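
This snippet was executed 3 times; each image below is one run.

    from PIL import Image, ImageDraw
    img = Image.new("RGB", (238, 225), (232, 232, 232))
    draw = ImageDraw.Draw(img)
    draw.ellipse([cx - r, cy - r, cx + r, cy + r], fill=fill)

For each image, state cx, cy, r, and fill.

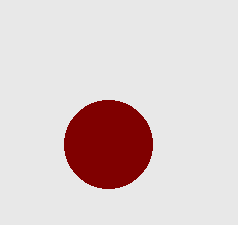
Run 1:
cx = 108, cy = 144, r = 44, fill = 'maroon'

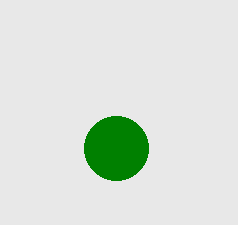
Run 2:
cx = 116; cy = 148; r = 32; fill = 'green'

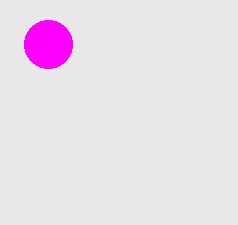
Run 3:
cx = 48
cy = 44
r = 24
fill = 'magenta'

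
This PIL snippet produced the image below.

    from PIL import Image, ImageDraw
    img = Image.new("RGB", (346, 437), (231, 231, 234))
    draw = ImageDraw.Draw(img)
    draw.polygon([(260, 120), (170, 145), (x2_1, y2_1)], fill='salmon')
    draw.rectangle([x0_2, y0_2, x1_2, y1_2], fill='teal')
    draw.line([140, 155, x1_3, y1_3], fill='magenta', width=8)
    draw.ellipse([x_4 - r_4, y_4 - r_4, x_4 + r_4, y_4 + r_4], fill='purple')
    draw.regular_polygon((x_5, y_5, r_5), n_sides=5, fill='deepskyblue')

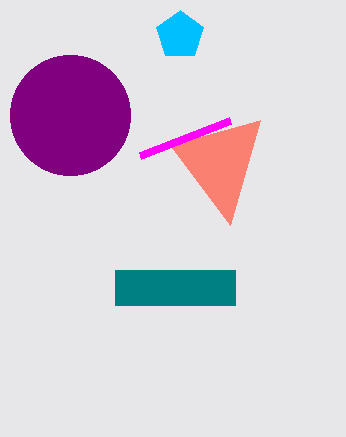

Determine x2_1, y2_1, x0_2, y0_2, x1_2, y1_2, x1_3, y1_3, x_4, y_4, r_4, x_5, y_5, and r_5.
x2_1 = 230
y2_1 = 225
x0_2 = 115
y0_2 = 270
x1_2 = 235
y1_2 = 305
x1_3 = 230
y1_3 = 120
x_4 = 70
y_4 = 115
r_4 = 60
x_5 = 180
y_5 = 35
r_5 = 25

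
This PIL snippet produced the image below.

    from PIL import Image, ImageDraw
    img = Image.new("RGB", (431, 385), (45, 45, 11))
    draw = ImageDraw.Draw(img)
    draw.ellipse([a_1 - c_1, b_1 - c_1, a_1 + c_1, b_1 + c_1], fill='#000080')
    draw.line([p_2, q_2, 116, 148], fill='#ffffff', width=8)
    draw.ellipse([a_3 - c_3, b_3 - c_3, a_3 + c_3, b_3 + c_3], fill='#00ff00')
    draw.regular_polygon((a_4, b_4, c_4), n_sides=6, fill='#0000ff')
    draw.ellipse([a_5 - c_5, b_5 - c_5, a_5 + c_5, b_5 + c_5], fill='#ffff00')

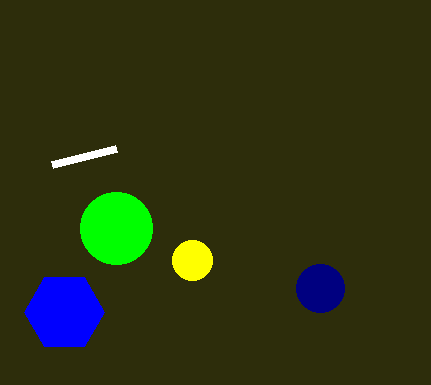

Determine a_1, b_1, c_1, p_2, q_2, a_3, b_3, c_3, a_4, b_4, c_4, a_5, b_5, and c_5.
a_1 = 320, b_1 = 288, c_1 = 24, p_2 = 52, q_2 = 164, a_3 = 116, b_3 = 228, c_3 = 36, a_4 = 64, b_4 = 312, c_4 = 40, a_5 = 192, b_5 = 260, c_5 = 20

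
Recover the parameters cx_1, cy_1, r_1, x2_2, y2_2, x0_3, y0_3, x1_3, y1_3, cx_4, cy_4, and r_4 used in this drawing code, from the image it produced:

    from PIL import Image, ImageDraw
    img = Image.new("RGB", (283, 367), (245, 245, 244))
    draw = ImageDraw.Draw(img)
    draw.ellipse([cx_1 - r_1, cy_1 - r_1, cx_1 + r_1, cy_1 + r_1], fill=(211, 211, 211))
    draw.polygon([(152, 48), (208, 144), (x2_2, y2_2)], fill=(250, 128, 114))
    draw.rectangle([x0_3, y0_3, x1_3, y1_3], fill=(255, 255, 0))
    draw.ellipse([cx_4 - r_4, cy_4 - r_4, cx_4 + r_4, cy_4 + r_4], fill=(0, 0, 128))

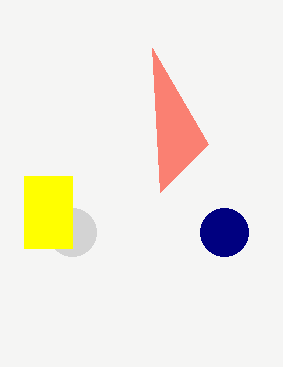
cx_1 = 72, cy_1 = 232, r_1 = 24, x2_2 = 160, y2_2 = 192, x0_3 = 24, y0_3 = 176, x1_3 = 72, y1_3 = 248, cx_4 = 224, cy_4 = 232, r_4 = 24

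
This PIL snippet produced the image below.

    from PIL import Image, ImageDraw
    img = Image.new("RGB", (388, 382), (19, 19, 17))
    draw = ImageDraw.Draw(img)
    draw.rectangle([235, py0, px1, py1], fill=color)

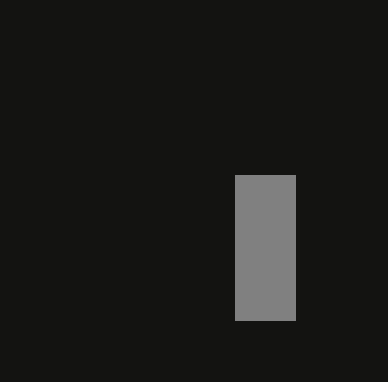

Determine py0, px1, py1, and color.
py0 = 175
px1 = 295
py1 = 320
color = 'gray'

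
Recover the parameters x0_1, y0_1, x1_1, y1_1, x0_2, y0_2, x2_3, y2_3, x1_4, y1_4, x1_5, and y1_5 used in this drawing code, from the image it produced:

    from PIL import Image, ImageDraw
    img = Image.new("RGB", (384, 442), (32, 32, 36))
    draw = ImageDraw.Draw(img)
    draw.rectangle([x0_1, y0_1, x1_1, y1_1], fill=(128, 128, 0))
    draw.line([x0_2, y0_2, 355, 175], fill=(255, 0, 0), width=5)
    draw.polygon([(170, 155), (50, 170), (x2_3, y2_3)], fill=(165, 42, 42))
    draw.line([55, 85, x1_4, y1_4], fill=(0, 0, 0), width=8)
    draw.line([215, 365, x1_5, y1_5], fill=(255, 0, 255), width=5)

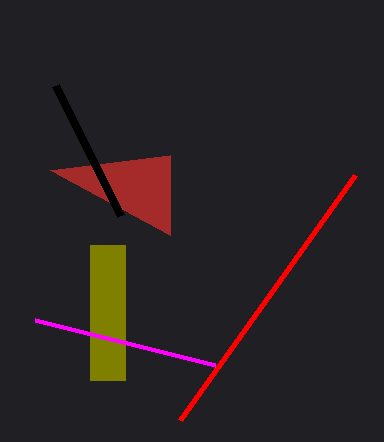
x0_1 = 90
y0_1 = 245
x1_1 = 125
y1_1 = 380
x0_2 = 180
y0_2 = 420
x2_3 = 170
y2_3 = 235
x1_4 = 120
y1_4 = 215
x1_5 = 35
y1_5 = 320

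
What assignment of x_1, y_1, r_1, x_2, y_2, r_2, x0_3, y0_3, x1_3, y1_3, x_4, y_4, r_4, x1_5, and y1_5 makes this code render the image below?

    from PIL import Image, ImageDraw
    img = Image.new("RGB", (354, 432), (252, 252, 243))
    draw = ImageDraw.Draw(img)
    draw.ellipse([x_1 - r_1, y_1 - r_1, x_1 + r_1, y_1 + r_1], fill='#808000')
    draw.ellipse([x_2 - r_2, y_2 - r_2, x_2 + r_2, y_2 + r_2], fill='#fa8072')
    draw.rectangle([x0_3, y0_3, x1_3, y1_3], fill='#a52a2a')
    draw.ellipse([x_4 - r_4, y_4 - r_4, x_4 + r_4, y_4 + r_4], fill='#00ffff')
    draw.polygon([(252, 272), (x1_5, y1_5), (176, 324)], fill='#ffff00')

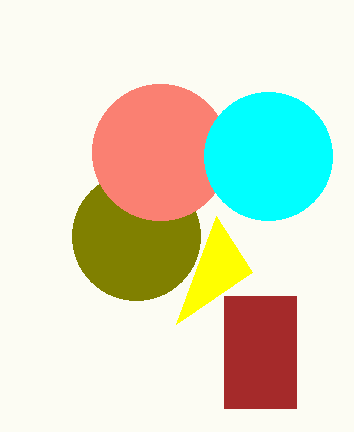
x_1 = 136
y_1 = 236
r_1 = 64
x_2 = 160
y_2 = 152
r_2 = 68
x0_3 = 224
y0_3 = 296
x1_3 = 296
y1_3 = 408
x_4 = 268
y_4 = 156
r_4 = 64
x1_5 = 216
y1_5 = 216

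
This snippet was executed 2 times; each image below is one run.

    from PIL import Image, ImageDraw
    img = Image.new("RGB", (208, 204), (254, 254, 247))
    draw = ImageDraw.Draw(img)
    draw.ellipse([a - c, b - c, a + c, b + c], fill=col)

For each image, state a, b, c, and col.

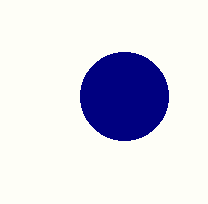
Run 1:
a = 124; b = 96; c = 44; col = 'navy'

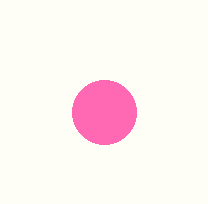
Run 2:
a = 104; b = 112; c = 32; col = 'hotpink'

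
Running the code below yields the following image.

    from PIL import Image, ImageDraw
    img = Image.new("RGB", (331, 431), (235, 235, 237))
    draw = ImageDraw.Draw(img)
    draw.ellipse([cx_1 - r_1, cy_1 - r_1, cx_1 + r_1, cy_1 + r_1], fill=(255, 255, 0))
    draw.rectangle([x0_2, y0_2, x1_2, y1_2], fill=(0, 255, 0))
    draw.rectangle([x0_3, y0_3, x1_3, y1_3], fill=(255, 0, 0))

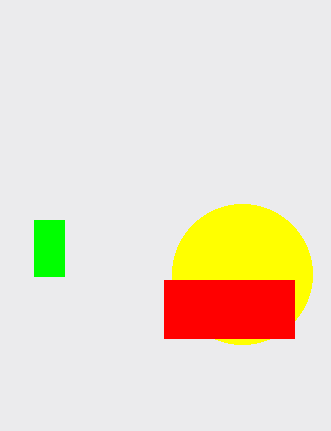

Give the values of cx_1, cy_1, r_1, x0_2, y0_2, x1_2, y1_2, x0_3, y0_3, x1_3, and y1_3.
cx_1 = 242; cy_1 = 274; r_1 = 70; x0_2 = 34; y0_2 = 220; x1_2 = 64; y1_2 = 276; x0_3 = 164; y0_3 = 280; x1_3 = 294; y1_3 = 338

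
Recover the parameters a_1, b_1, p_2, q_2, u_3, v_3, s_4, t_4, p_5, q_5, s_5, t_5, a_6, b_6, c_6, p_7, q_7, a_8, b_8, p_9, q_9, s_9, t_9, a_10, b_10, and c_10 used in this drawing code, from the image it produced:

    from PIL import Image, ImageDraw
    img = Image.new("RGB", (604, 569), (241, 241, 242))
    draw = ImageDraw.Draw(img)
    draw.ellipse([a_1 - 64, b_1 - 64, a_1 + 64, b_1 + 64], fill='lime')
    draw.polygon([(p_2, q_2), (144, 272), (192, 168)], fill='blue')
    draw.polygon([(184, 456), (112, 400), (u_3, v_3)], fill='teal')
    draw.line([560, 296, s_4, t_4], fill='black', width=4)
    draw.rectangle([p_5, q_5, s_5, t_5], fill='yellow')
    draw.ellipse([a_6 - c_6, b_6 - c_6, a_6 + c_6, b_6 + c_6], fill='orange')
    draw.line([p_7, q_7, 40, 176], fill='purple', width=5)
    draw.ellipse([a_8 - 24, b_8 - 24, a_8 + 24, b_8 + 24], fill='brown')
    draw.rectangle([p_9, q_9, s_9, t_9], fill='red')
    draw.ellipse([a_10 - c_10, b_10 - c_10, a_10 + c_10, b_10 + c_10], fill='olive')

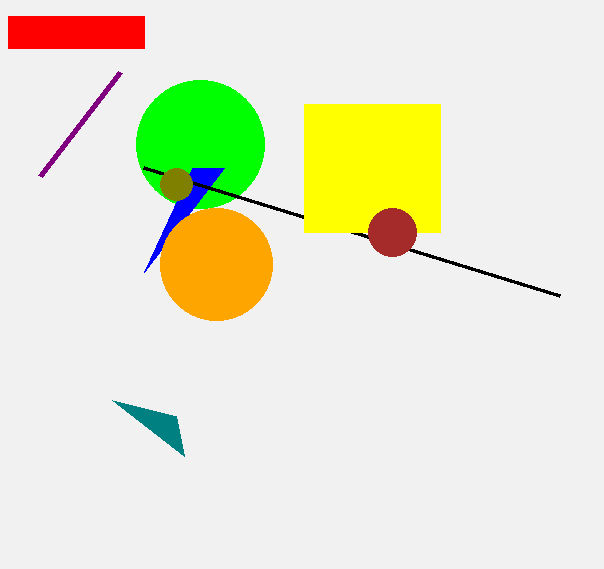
a_1 = 200; b_1 = 144; p_2 = 224; q_2 = 168; u_3 = 176; v_3 = 416; s_4 = 144; t_4 = 168; p_5 = 304; q_5 = 104; s_5 = 440; t_5 = 232; a_6 = 216; b_6 = 264; c_6 = 56; p_7 = 120; q_7 = 72; a_8 = 392; b_8 = 232; p_9 = 8; q_9 = 16; s_9 = 144; t_9 = 48; a_10 = 176; b_10 = 184; c_10 = 16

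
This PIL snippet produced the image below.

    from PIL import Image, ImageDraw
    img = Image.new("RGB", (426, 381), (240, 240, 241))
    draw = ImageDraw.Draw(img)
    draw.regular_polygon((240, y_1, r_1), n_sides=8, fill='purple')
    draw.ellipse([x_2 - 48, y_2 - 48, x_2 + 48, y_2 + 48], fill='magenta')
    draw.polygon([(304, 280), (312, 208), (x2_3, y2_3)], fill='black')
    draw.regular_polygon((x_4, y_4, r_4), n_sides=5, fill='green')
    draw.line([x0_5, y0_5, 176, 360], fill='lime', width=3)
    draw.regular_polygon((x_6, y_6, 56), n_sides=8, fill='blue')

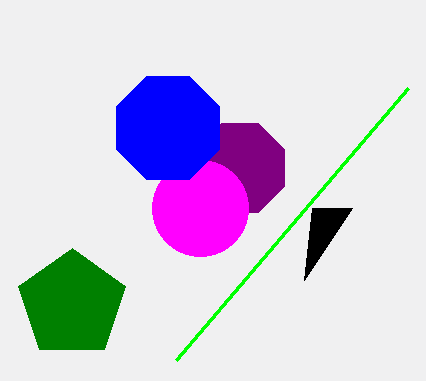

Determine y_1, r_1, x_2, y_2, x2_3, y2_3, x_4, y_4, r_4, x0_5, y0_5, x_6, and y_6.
y_1 = 168
r_1 = 48
x_2 = 200
y_2 = 208
x2_3 = 352
y2_3 = 208
x_4 = 72
y_4 = 304
r_4 = 56
x0_5 = 408
y0_5 = 88
x_6 = 168
y_6 = 128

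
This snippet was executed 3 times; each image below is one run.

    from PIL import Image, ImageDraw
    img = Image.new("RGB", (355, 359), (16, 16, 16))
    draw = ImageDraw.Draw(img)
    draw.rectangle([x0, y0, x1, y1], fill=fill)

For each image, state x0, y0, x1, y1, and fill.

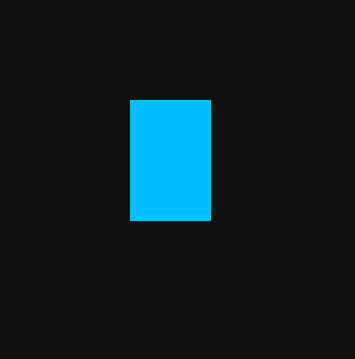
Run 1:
x0 = 130, y0 = 100, x1 = 210, y1 = 220, fill = 'deepskyblue'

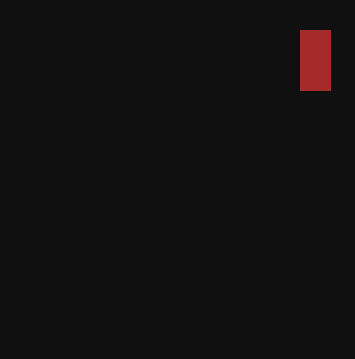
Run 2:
x0 = 300; y0 = 30; x1 = 330; y1 = 90; fill = 'brown'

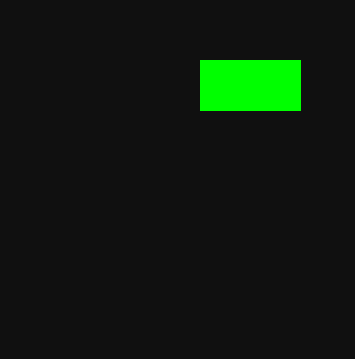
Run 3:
x0 = 200, y0 = 60, x1 = 300, y1 = 110, fill = 'lime'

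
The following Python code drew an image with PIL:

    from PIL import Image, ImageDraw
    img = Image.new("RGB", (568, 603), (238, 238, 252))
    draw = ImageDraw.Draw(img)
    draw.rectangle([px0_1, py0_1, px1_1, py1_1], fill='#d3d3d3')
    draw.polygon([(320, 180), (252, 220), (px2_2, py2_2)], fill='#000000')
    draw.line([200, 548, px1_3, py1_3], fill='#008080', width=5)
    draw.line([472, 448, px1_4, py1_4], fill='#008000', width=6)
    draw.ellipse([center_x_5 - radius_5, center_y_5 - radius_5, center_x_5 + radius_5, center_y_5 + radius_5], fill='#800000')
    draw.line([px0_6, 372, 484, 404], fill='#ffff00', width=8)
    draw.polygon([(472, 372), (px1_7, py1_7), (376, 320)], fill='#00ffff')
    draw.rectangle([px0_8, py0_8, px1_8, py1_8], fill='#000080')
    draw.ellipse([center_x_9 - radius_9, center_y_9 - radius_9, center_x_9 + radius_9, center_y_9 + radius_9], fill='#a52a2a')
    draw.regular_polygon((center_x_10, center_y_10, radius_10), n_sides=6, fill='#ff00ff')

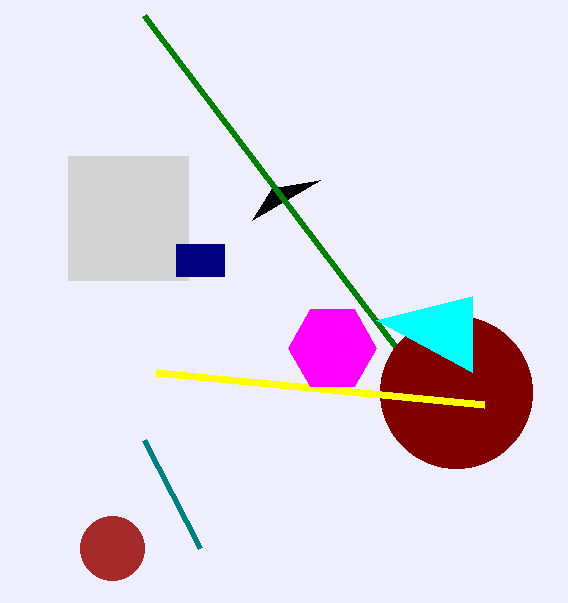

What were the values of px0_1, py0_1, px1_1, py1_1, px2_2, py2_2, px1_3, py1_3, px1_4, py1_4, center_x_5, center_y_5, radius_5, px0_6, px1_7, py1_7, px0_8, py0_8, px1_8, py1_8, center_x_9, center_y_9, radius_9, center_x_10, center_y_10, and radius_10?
px0_1 = 68; py0_1 = 156; px1_1 = 188; py1_1 = 280; px2_2 = 272; py2_2 = 188; px1_3 = 144; py1_3 = 440; px1_4 = 144; py1_4 = 16; center_x_5 = 456; center_y_5 = 392; radius_5 = 76; px0_6 = 156; px1_7 = 472; py1_7 = 296; px0_8 = 176; py0_8 = 244; px1_8 = 224; py1_8 = 276; center_x_9 = 112; center_y_9 = 548; radius_9 = 32; center_x_10 = 332; center_y_10 = 348; radius_10 = 44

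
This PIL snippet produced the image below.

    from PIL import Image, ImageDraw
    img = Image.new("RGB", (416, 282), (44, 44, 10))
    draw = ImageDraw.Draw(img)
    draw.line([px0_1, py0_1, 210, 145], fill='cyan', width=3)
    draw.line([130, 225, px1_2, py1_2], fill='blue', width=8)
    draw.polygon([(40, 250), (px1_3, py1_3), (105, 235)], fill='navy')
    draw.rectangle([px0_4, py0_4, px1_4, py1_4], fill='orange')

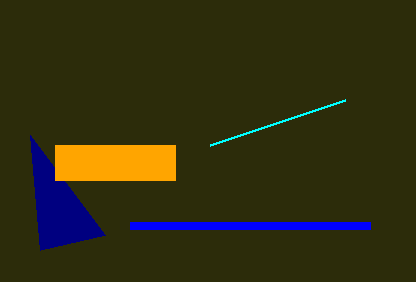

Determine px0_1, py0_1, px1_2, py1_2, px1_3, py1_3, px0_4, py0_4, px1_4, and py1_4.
px0_1 = 345; py0_1 = 100; px1_2 = 370; py1_2 = 225; px1_3 = 30; py1_3 = 135; px0_4 = 55; py0_4 = 145; px1_4 = 175; py1_4 = 180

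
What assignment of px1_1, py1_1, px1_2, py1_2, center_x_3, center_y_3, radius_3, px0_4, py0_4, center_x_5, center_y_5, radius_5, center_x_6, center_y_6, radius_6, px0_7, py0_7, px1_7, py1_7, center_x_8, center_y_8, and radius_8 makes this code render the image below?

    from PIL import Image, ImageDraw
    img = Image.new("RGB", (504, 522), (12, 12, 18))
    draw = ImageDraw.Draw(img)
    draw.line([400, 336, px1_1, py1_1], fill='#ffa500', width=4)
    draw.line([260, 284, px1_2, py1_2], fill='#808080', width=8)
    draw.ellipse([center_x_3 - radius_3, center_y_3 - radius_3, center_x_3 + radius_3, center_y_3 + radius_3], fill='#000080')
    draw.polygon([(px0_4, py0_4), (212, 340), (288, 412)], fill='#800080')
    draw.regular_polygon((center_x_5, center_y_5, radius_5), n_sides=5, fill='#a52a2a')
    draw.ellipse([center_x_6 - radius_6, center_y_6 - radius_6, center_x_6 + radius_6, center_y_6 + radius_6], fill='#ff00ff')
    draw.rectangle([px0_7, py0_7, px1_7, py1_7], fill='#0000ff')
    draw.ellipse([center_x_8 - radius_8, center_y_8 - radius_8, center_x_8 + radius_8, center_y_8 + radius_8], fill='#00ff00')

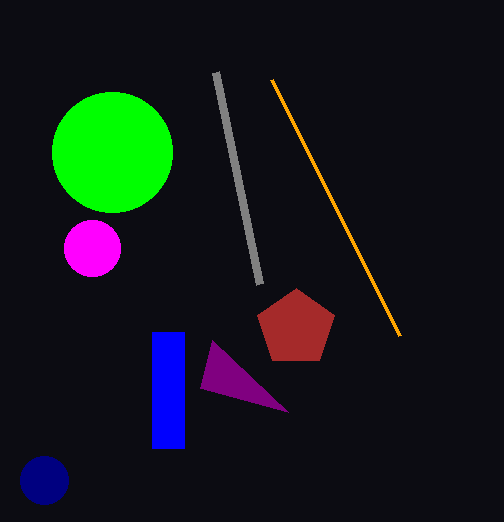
px1_1 = 272; py1_1 = 80; px1_2 = 216; py1_2 = 72; center_x_3 = 44; center_y_3 = 480; radius_3 = 24; px0_4 = 200; py0_4 = 388; center_x_5 = 296; center_y_5 = 328; radius_5 = 40; center_x_6 = 92; center_y_6 = 248; radius_6 = 28; px0_7 = 152; py0_7 = 332; px1_7 = 184; py1_7 = 448; center_x_8 = 112; center_y_8 = 152; radius_8 = 60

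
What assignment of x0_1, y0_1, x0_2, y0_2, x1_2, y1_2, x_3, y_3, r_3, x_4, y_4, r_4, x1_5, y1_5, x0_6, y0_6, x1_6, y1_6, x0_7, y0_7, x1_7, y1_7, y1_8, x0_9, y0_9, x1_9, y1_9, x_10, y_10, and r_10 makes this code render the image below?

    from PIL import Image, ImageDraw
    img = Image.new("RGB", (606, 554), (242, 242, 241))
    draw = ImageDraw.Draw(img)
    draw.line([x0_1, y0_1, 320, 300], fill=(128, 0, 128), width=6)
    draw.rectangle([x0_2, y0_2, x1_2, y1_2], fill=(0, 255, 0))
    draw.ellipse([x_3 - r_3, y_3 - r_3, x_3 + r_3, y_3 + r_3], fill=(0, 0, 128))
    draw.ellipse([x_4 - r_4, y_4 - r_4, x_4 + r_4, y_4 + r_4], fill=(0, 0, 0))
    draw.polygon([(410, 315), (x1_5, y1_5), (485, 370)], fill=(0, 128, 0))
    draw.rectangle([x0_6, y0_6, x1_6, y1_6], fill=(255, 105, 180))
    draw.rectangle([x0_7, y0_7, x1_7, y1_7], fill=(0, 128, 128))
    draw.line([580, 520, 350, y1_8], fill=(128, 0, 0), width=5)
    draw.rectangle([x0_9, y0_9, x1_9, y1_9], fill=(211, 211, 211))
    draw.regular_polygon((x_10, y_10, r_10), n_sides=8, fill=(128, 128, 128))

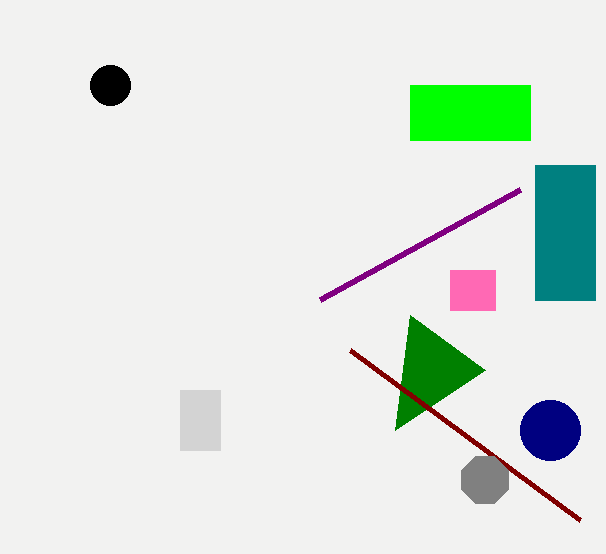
x0_1 = 520
y0_1 = 190
x0_2 = 410
y0_2 = 85
x1_2 = 530
y1_2 = 140
x_3 = 550
y_3 = 430
r_3 = 30
x_4 = 110
y_4 = 85
r_4 = 20
x1_5 = 395
y1_5 = 430
x0_6 = 450
y0_6 = 270
x1_6 = 495
y1_6 = 310
x0_7 = 535
y0_7 = 165
x1_7 = 595
y1_7 = 300
y1_8 = 350
x0_9 = 180
y0_9 = 390
x1_9 = 220
y1_9 = 450
x_10 = 485
y_10 = 480
r_10 = 25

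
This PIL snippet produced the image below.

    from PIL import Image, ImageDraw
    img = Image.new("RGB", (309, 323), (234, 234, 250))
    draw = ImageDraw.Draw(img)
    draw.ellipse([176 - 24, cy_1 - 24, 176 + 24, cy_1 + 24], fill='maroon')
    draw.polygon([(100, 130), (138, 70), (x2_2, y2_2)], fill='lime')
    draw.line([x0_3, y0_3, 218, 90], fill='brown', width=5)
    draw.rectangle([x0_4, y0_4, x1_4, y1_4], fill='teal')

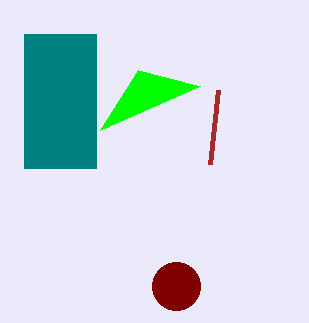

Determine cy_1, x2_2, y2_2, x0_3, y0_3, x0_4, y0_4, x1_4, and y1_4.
cy_1 = 286, x2_2 = 200, y2_2 = 86, x0_3 = 210, y0_3 = 164, x0_4 = 24, y0_4 = 34, x1_4 = 96, y1_4 = 168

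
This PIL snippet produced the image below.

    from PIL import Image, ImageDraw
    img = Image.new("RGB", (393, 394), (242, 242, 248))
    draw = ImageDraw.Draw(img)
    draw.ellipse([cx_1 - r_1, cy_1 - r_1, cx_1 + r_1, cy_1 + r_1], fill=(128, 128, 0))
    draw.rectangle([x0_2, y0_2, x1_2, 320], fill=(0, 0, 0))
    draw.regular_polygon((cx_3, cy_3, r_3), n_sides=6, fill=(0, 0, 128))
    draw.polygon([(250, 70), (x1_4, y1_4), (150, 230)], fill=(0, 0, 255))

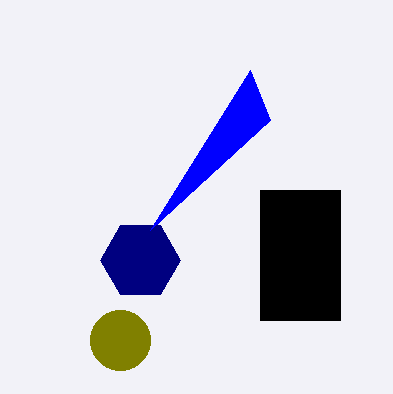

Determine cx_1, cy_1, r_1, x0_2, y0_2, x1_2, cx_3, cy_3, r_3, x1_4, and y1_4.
cx_1 = 120
cy_1 = 340
r_1 = 30
x0_2 = 260
y0_2 = 190
x1_2 = 340
cx_3 = 140
cy_3 = 260
r_3 = 40
x1_4 = 270
y1_4 = 120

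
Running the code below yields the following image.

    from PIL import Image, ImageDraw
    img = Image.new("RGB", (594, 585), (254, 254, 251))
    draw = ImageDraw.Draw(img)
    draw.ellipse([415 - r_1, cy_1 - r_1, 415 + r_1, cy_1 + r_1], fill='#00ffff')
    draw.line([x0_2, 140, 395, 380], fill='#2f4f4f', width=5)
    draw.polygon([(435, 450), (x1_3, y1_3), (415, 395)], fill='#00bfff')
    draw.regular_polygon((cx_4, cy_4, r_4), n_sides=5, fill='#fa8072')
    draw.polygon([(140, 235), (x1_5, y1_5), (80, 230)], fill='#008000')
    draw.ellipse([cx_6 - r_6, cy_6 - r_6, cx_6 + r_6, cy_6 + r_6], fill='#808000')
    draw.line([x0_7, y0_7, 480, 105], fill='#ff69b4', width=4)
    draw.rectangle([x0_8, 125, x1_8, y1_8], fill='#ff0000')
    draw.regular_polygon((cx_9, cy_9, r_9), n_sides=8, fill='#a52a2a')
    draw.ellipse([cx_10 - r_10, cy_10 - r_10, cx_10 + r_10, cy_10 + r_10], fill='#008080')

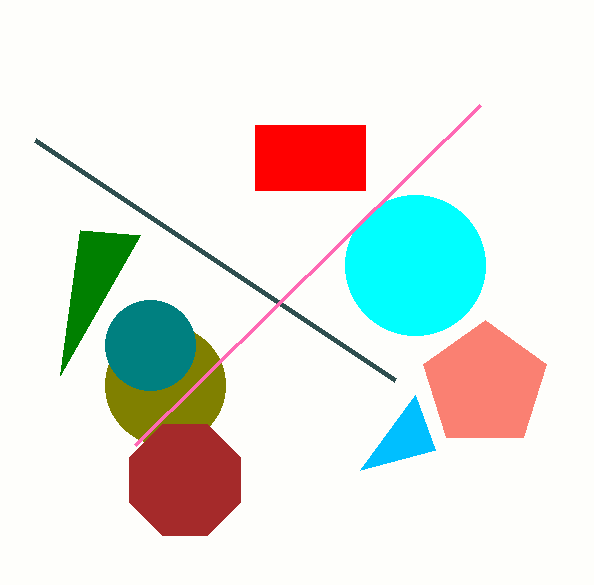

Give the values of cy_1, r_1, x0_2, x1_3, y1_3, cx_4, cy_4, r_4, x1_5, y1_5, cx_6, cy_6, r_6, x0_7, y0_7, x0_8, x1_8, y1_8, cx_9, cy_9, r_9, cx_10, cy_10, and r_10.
cy_1 = 265; r_1 = 70; x0_2 = 35; x1_3 = 360; y1_3 = 470; cx_4 = 485; cy_4 = 385; r_4 = 65; x1_5 = 60; y1_5 = 375; cx_6 = 165; cy_6 = 385; r_6 = 60; x0_7 = 135; y0_7 = 445; x0_8 = 255; x1_8 = 365; y1_8 = 190; cx_9 = 185; cy_9 = 480; r_9 = 60; cx_10 = 150; cy_10 = 345; r_10 = 45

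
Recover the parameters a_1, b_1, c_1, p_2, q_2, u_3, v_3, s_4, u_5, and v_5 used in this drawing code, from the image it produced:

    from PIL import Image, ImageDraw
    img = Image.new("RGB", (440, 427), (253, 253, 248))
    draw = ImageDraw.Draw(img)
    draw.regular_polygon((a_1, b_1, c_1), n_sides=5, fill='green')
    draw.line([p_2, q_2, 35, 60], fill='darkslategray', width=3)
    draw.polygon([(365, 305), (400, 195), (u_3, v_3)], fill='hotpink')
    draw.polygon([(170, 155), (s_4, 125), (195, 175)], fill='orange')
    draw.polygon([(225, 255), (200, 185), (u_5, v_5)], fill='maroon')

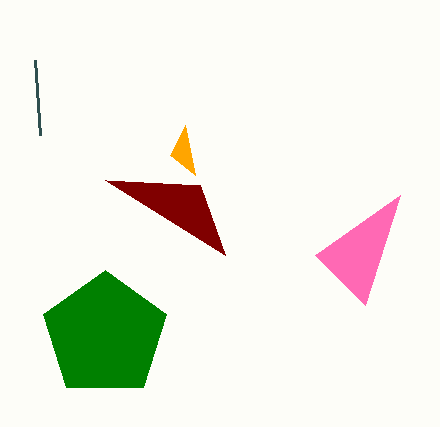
a_1 = 105; b_1 = 335; c_1 = 65; p_2 = 40; q_2 = 135; u_3 = 315; v_3 = 255; s_4 = 185; u_5 = 105; v_5 = 180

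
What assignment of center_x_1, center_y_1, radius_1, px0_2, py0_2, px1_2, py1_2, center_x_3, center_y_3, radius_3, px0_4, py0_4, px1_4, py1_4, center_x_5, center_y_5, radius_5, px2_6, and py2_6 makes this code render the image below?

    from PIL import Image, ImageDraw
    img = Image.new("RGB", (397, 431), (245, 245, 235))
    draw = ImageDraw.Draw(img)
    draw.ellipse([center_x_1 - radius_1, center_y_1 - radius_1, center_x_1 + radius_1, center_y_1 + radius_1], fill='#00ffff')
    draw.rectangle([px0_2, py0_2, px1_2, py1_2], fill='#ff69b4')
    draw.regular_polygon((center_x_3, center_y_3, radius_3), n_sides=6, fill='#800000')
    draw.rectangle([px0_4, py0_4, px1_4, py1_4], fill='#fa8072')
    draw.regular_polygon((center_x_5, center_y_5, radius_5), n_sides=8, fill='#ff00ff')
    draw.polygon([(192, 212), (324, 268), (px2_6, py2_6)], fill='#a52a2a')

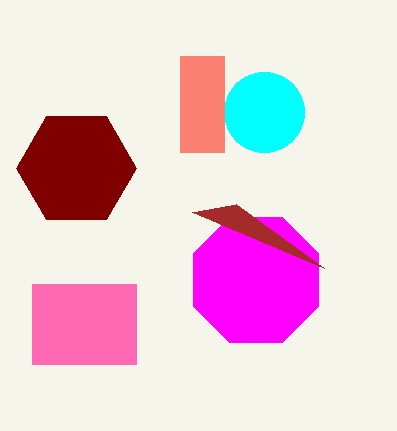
center_x_1 = 264; center_y_1 = 112; radius_1 = 40; px0_2 = 32; py0_2 = 284; px1_2 = 136; py1_2 = 364; center_x_3 = 76; center_y_3 = 168; radius_3 = 60; px0_4 = 180; py0_4 = 56; px1_4 = 224; py1_4 = 152; center_x_5 = 256; center_y_5 = 280; radius_5 = 68; px2_6 = 236; py2_6 = 204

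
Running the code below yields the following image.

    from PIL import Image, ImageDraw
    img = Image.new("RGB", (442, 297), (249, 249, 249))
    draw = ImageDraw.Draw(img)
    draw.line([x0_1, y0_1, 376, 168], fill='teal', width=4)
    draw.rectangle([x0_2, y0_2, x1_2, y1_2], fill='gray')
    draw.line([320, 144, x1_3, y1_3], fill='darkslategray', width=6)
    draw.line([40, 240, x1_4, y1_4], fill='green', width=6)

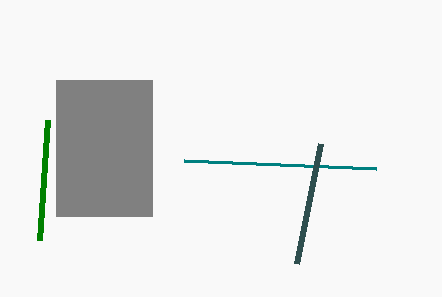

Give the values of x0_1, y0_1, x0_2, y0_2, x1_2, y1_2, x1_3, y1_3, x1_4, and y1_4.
x0_1 = 184; y0_1 = 160; x0_2 = 56; y0_2 = 80; x1_2 = 152; y1_2 = 216; x1_3 = 296; y1_3 = 264; x1_4 = 48; y1_4 = 120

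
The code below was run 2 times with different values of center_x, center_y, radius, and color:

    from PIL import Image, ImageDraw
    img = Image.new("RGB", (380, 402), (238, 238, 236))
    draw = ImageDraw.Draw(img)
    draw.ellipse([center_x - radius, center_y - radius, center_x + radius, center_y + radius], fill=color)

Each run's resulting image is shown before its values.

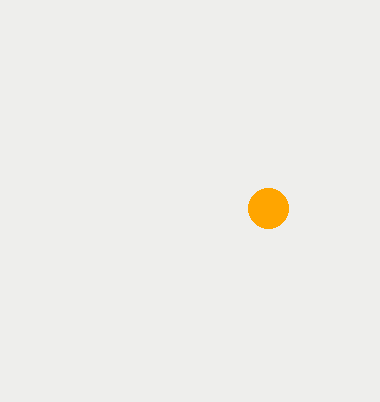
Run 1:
center_x = 268; center_y = 208; radius = 20; color = 'orange'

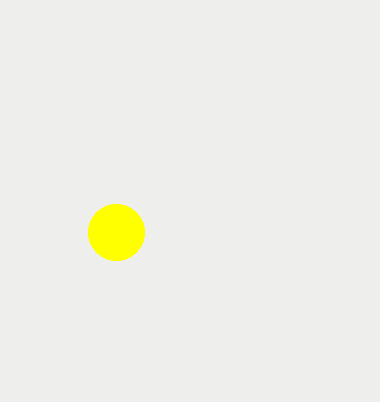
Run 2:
center_x = 116; center_y = 232; radius = 28; color = 'yellow'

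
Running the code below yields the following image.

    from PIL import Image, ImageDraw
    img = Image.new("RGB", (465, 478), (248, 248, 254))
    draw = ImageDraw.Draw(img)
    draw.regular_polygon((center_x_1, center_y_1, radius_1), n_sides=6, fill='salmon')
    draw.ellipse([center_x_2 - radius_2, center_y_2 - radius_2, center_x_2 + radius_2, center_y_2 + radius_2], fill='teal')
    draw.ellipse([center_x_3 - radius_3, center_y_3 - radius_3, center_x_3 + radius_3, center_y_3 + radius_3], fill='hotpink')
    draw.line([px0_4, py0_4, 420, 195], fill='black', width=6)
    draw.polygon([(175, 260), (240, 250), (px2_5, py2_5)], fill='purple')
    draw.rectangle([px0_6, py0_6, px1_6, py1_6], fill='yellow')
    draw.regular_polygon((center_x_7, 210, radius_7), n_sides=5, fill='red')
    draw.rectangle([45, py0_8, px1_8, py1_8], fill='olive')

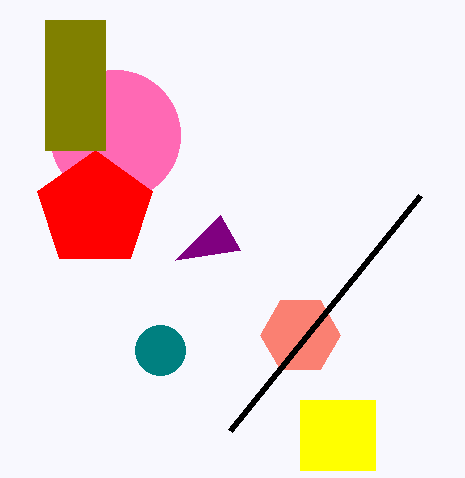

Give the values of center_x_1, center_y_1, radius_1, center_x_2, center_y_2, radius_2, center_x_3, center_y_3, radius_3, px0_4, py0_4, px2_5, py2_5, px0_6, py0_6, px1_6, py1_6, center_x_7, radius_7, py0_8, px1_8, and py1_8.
center_x_1 = 300; center_y_1 = 335; radius_1 = 40; center_x_2 = 160; center_y_2 = 350; radius_2 = 25; center_x_3 = 115; center_y_3 = 135; radius_3 = 65; px0_4 = 230; py0_4 = 430; px2_5 = 220; py2_5 = 215; px0_6 = 300; py0_6 = 400; px1_6 = 375; py1_6 = 470; center_x_7 = 95; radius_7 = 60; py0_8 = 20; px1_8 = 105; py1_8 = 150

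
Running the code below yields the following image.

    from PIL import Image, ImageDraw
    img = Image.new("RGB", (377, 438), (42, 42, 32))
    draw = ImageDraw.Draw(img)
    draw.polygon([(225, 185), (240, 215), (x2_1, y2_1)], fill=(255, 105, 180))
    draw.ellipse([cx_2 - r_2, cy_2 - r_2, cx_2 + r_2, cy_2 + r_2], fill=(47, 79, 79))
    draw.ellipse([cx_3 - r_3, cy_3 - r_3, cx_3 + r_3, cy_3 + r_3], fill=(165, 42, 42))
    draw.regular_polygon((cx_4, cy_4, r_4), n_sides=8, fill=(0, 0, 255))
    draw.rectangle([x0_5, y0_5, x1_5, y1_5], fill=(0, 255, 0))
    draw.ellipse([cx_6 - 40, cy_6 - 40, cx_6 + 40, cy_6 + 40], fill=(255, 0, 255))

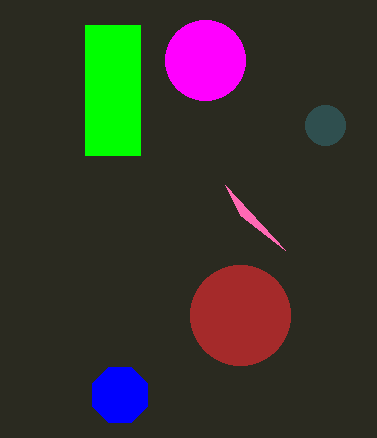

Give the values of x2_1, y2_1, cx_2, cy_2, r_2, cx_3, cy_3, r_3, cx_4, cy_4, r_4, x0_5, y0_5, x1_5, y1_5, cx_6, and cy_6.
x2_1 = 285
y2_1 = 250
cx_2 = 325
cy_2 = 125
r_2 = 20
cx_3 = 240
cy_3 = 315
r_3 = 50
cx_4 = 120
cy_4 = 395
r_4 = 30
x0_5 = 85
y0_5 = 25
x1_5 = 140
y1_5 = 155
cx_6 = 205
cy_6 = 60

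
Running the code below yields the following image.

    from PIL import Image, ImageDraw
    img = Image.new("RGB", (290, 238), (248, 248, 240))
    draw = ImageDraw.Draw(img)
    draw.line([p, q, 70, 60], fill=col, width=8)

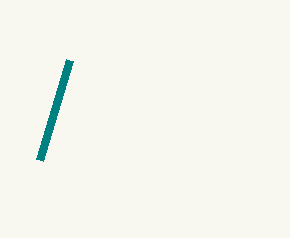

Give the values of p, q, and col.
p = 40
q = 160
col = 'teal'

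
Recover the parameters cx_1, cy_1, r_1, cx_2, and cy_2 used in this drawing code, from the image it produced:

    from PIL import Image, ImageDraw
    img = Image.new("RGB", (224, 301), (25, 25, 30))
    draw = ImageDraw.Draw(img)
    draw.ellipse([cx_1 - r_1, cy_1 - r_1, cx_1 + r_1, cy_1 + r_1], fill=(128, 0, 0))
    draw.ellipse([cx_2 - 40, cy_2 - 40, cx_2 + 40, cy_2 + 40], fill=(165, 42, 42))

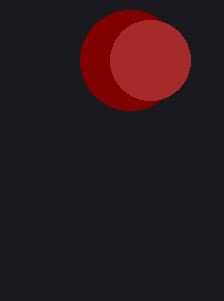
cx_1 = 130
cy_1 = 60
r_1 = 50
cx_2 = 150
cy_2 = 60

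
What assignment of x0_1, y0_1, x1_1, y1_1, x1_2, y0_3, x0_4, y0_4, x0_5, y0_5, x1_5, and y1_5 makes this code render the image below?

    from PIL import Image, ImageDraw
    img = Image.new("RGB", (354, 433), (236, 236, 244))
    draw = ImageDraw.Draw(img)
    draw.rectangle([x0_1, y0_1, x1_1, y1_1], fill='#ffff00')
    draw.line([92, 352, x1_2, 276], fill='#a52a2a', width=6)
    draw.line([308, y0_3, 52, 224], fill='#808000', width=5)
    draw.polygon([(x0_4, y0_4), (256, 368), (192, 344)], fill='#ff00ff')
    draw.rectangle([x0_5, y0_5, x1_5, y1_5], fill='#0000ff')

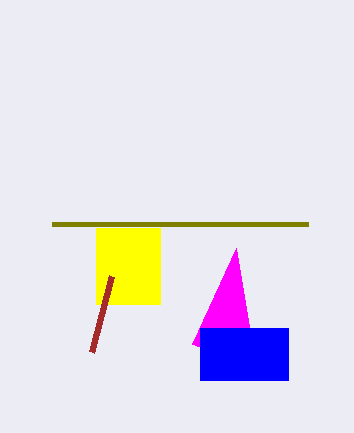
x0_1 = 96, y0_1 = 228, x1_1 = 160, y1_1 = 304, x1_2 = 112, y0_3 = 224, x0_4 = 236, y0_4 = 248, x0_5 = 200, y0_5 = 328, x1_5 = 288, y1_5 = 380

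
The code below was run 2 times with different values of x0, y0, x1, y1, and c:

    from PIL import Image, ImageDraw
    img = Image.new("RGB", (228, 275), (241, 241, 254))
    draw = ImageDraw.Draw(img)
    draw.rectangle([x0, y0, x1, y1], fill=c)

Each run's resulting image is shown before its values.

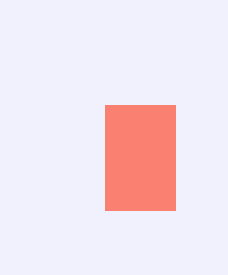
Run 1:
x0 = 105; y0 = 105; x1 = 175; y1 = 210; c = 'salmon'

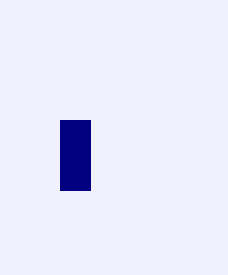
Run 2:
x0 = 60, y0 = 120, x1 = 90, y1 = 190, c = 'navy'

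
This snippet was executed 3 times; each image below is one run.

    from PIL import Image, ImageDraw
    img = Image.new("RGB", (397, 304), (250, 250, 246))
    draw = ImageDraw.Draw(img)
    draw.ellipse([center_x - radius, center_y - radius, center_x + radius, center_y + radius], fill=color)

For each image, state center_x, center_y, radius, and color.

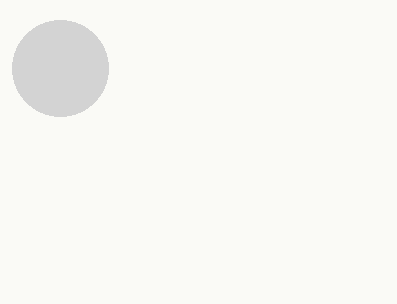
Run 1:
center_x = 60
center_y = 68
radius = 48
color = 'lightgray'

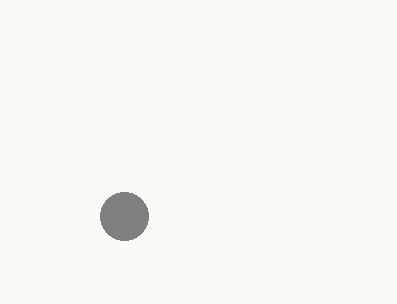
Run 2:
center_x = 124, center_y = 216, radius = 24, color = 'gray'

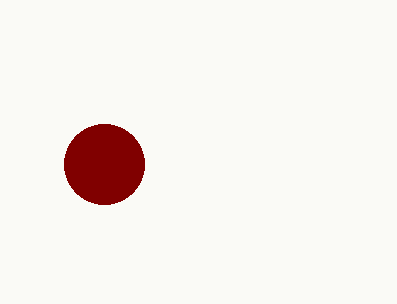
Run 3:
center_x = 104, center_y = 164, radius = 40, color = 'maroon'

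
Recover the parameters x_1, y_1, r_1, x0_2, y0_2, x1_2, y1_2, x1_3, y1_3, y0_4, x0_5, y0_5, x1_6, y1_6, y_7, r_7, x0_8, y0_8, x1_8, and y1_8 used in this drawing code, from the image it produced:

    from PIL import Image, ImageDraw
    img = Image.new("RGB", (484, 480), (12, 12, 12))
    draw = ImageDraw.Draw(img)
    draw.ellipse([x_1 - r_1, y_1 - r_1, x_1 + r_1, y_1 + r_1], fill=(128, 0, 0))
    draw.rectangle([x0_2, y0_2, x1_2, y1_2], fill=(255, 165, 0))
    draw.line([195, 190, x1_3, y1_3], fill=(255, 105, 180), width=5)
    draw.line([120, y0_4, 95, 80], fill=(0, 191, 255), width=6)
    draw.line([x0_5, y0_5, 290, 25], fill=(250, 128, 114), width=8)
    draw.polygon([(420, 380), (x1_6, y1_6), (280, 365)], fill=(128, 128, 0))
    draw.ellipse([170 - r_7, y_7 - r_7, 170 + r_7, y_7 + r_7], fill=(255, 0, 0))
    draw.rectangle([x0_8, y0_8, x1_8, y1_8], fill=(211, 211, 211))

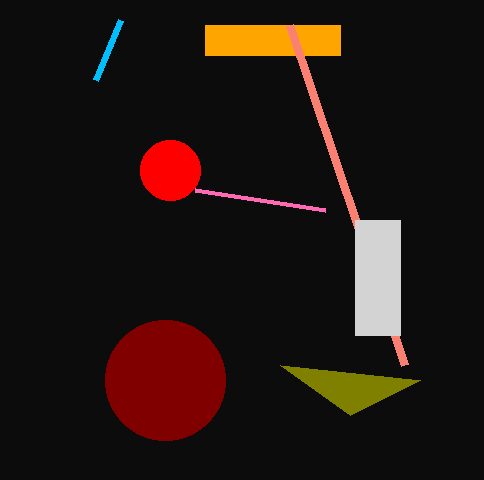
x_1 = 165
y_1 = 380
r_1 = 60
x0_2 = 205
y0_2 = 25
x1_2 = 340
y1_2 = 55
x1_3 = 325
y1_3 = 210
y0_4 = 20
x0_5 = 405
y0_5 = 365
x1_6 = 350
y1_6 = 415
y_7 = 170
r_7 = 30
x0_8 = 355
y0_8 = 220
x1_8 = 400
y1_8 = 335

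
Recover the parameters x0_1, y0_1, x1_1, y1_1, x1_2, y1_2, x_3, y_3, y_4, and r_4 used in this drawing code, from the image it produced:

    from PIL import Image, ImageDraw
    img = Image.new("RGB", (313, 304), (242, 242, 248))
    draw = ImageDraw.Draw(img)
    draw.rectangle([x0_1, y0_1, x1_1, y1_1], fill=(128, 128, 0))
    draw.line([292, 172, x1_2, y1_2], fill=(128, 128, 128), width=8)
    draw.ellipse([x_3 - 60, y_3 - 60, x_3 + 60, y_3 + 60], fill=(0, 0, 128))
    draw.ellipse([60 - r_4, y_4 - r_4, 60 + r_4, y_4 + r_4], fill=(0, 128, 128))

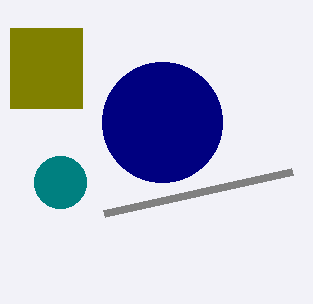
x0_1 = 10; y0_1 = 28; x1_1 = 82; y1_1 = 108; x1_2 = 104; y1_2 = 214; x_3 = 162; y_3 = 122; y_4 = 182; r_4 = 26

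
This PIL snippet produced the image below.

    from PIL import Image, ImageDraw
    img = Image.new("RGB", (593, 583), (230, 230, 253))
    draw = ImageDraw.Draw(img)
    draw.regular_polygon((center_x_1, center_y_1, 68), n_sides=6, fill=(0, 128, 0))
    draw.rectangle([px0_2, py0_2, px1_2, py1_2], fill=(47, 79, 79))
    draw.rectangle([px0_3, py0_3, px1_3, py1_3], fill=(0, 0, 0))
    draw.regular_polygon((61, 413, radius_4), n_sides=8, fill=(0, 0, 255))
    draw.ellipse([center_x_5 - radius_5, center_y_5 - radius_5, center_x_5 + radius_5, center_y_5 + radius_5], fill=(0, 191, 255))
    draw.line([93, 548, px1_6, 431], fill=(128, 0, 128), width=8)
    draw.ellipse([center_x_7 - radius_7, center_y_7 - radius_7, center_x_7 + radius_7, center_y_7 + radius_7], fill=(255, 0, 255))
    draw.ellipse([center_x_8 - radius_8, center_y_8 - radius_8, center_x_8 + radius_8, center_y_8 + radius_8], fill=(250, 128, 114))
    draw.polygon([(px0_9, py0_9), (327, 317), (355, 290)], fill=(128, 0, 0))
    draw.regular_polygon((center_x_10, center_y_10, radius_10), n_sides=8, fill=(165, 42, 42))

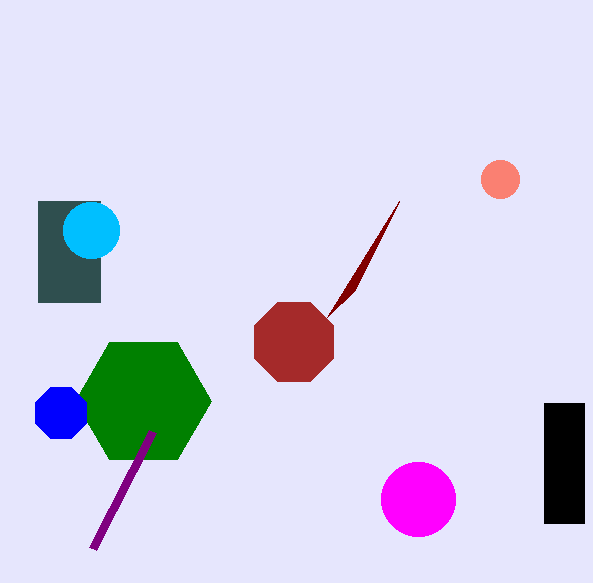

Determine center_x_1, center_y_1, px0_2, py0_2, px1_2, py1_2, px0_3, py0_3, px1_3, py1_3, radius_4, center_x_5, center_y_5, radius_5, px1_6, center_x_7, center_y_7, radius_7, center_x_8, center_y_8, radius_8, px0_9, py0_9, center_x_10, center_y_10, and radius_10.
center_x_1 = 143; center_y_1 = 401; px0_2 = 38; py0_2 = 201; px1_2 = 100; py1_2 = 302; px0_3 = 544; py0_3 = 403; px1_3 = 584; py1_3 = 523; radius_4 = 28; center_x_5 = 91; center_y_5 = 230; radius_5 = 28; px1_6 = 153; center_x_7 = 418; center_y_7 = 499; radius_7 = 37; center_x_8 = 500; center_y_8 = 179; radius_8 = 19; px0_9 = 399; py0_9 = 201; center_x_10 = 294; center_y_10 = 342; radius_10 = 43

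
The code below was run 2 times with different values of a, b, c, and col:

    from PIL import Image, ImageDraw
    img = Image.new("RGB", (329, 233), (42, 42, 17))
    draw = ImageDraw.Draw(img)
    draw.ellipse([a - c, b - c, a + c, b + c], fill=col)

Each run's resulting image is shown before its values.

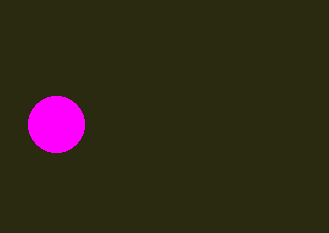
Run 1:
a = 56; b = 124; c = 28; col = 'magenta'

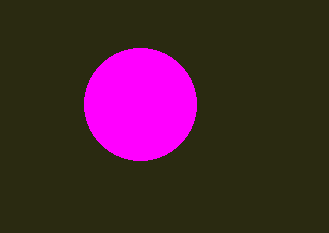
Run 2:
a = 140; b = 104; c = 56; col = 'magenta'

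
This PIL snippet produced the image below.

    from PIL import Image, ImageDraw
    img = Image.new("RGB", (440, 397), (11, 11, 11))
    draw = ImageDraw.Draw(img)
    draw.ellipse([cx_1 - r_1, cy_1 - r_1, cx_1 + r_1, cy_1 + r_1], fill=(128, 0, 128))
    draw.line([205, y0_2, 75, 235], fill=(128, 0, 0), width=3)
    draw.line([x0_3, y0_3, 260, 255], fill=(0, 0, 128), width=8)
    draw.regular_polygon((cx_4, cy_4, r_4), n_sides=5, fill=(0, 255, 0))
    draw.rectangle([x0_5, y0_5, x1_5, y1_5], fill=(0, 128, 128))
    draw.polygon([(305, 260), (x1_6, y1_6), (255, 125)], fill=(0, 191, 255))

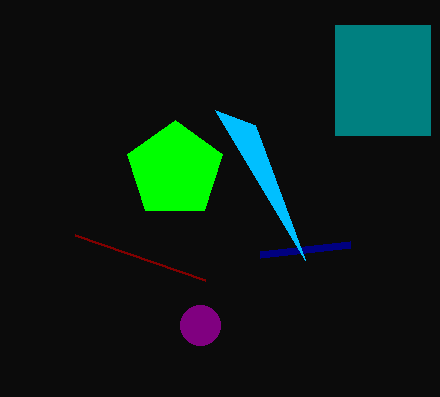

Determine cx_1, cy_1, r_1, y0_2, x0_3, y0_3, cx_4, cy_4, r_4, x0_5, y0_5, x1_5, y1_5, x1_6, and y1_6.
cx_1 = 200, cy_1 = 325, r_1 = 20, y0_2 = 280, x0_3 = 350, y0_3 = 245, cx_4 = 175, cy_4 = 170, r_4 = 50, x0_5 = 335, y0_5 = 25, x1_5 = 430, y1_5 = 135, x1_6 = 215, y1_6 = 110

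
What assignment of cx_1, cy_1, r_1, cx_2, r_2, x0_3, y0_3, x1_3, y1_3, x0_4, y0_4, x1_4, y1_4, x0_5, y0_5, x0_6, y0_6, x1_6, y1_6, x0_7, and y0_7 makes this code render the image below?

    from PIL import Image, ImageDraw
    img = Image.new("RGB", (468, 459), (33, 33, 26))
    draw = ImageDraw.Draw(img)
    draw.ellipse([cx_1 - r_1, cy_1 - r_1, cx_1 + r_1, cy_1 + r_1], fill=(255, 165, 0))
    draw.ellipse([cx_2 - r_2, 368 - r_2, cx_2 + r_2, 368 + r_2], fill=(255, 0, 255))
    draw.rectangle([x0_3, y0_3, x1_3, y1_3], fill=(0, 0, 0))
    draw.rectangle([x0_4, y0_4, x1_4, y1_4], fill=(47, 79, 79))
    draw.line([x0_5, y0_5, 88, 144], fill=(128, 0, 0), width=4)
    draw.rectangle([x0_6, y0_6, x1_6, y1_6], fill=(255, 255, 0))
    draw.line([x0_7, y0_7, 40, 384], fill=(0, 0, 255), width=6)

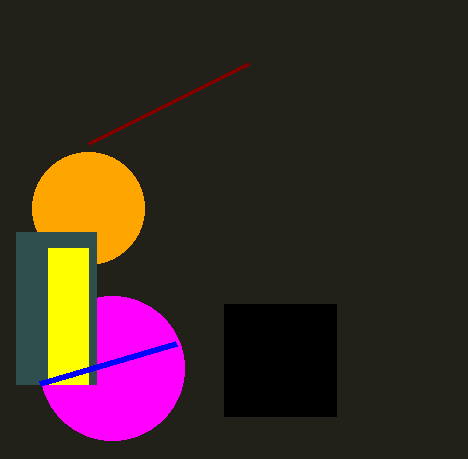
cx_1 = 88
cy_1 = 208
r_1 = 56
cx_2 = 112
r_2 = 72
x0_3 = 224
y0_3 = 304
x1_3 = 336
y1_3 = 416
x0_4 = 16
y0_4 = 232
x1_4 = 96
y1_4 = 384
x0_5 = 248
y0_5 = 64
x0_6 = 48
y0_6 = 248
x1_6 = 88
y1_6 = 384
x0_7 = 176
y0_7 = 344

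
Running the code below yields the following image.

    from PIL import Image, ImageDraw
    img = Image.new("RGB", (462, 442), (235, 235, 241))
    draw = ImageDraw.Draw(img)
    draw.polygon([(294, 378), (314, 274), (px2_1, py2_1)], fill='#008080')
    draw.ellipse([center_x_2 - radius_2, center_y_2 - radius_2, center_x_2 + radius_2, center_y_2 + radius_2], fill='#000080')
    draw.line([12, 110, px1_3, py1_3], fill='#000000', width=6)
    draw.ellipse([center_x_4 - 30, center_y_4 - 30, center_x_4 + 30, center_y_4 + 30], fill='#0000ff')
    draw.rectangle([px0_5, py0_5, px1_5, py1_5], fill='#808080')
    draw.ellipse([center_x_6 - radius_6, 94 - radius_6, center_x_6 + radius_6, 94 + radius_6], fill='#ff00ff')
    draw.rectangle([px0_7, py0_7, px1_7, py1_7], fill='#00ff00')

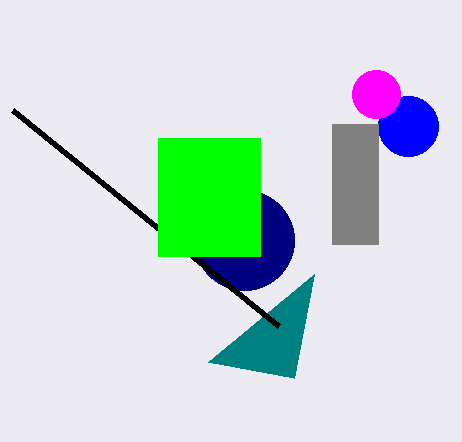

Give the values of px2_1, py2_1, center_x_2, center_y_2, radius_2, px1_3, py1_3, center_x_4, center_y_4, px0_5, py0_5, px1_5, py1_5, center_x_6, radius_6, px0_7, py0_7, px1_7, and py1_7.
px2_1 = 208
py2_1 = 362
center_x_2 = 244
center_y_2 = 240
radius_2 = 50
px1_3 = 278
py1_3 = 326
center_x_4 = 408
center_y_4 = 126
px0_5 = 332
py0_5 = 124
px1_5 = 378
py1_5 = 244
center_x_6 = 376
radius_6 = 24
px0_7 = 158
py0_7 = 138
px1_7 = 260
py1_7 = 256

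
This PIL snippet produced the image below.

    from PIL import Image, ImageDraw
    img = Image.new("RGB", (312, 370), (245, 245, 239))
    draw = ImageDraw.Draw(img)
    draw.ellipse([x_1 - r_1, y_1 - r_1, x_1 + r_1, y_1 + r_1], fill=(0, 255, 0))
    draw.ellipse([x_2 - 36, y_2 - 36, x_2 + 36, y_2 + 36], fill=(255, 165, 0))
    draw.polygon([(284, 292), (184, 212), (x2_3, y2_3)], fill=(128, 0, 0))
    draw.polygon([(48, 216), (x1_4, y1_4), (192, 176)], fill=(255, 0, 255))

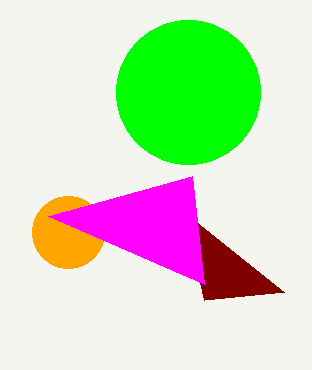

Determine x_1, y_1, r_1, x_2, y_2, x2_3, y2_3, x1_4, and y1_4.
x_1 = 188
y_1 = 92
r_1 = 72
x_2 = 68
y_2 = 232
x2_3 = 204
y2_3 = 300
x1_4 = 204
y1_4 = 284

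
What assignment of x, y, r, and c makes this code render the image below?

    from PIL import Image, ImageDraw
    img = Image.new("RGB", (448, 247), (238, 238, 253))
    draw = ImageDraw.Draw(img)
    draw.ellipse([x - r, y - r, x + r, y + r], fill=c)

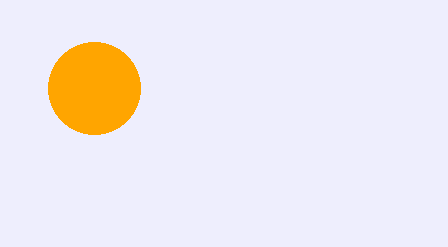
x = 94; y = 88; r = 46; c = 'orange'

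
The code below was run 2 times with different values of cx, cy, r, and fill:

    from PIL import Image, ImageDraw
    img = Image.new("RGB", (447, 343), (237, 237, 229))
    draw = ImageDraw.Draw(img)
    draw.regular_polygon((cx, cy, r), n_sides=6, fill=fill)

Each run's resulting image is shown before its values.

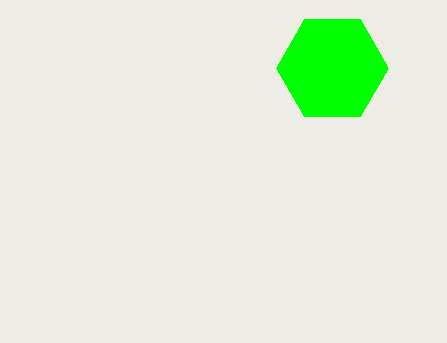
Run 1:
cx = 332, cy = 68, r = 56, fill = 'lime'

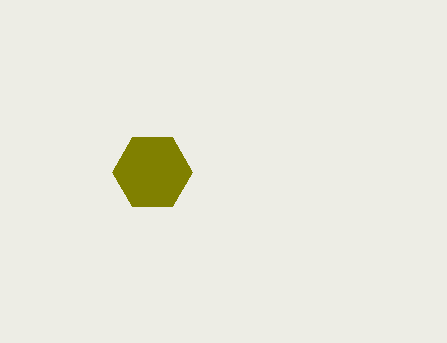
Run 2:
cx = 152; cy = 172; r = 40; fill = 'olive'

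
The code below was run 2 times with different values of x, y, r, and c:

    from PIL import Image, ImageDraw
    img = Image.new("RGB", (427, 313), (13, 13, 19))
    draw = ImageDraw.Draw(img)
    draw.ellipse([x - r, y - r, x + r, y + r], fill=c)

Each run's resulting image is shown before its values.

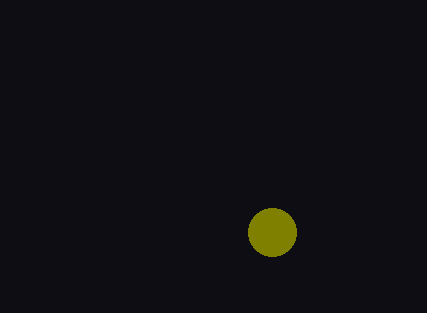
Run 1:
x = 272, y = 232, r = 24, c = 'olive'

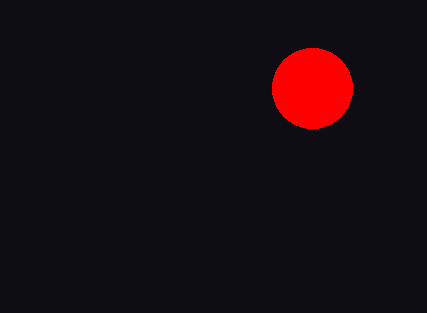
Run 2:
x = 312, y = 88, r = 40, c = 'red'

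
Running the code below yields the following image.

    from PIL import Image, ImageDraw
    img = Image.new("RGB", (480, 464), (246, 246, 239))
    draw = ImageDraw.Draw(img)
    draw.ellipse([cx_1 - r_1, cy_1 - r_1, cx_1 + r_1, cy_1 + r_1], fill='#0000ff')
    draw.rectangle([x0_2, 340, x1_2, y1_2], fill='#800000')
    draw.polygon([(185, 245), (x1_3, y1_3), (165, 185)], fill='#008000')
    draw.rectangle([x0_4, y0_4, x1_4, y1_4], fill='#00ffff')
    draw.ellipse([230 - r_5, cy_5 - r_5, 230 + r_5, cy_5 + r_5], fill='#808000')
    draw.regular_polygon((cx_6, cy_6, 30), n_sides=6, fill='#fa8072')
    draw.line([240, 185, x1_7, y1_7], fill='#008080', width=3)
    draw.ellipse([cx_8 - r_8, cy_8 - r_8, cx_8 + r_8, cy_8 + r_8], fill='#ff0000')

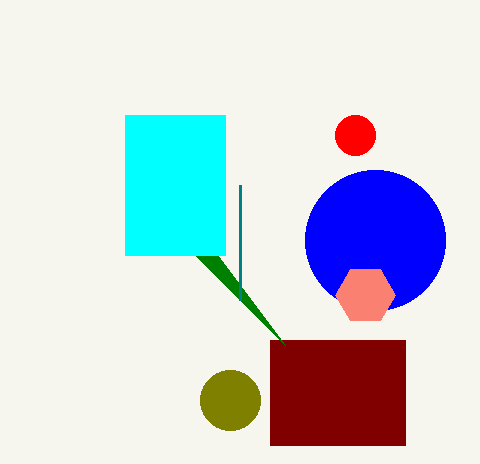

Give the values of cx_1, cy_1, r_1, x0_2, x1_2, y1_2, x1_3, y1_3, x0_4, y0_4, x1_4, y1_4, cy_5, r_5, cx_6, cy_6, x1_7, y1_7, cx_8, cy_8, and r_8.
cx_1 = 375; cy_1 = 240; r_1 = 70; x0_2 = 270; x1_2 = 405; y1_2 = 445; x1_3 = 285; y1_3 = 345; x0_4 = 125; y0_4 = 115; x1_4 = 225; y1_4 = 255; cy_5 = 400; r_5 = 30; cx_6 = 365; cy_6 = 295; x1_7 = 240; y1_7 = 300; cx_8 = 355; cy_8 = 135; r_8 = 20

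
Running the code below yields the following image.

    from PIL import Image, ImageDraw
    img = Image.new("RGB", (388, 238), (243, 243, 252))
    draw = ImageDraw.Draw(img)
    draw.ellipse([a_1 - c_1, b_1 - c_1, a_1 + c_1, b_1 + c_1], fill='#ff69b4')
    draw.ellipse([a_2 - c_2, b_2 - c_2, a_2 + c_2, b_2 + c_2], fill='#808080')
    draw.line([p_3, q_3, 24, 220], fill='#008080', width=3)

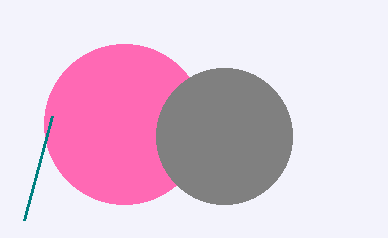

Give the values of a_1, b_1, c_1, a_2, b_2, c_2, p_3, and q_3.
a_1 = 124, b_1 = 124, c_1 = 80, a_2 = 224, b_2 = 136, c_2 = 68, p_3 = 52, q_3 = 116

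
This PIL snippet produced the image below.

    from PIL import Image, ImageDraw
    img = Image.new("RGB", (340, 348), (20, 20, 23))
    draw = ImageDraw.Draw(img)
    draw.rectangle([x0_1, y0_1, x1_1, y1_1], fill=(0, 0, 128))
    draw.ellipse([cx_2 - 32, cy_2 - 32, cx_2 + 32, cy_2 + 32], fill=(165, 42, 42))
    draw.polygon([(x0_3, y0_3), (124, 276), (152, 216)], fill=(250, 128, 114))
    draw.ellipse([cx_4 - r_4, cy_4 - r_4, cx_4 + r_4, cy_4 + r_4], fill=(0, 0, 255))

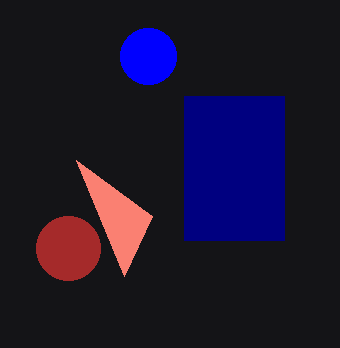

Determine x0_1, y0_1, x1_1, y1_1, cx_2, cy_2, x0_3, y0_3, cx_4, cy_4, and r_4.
x0_1 = 184, y0_1 = 96, x1_1 = 284, y1_1 = 240, cx_2 = 68, cy_2 = 248, x0_3 = 76, y0_3 = 160, cx_4 = 148, cy_4 = 56, r_4 = 28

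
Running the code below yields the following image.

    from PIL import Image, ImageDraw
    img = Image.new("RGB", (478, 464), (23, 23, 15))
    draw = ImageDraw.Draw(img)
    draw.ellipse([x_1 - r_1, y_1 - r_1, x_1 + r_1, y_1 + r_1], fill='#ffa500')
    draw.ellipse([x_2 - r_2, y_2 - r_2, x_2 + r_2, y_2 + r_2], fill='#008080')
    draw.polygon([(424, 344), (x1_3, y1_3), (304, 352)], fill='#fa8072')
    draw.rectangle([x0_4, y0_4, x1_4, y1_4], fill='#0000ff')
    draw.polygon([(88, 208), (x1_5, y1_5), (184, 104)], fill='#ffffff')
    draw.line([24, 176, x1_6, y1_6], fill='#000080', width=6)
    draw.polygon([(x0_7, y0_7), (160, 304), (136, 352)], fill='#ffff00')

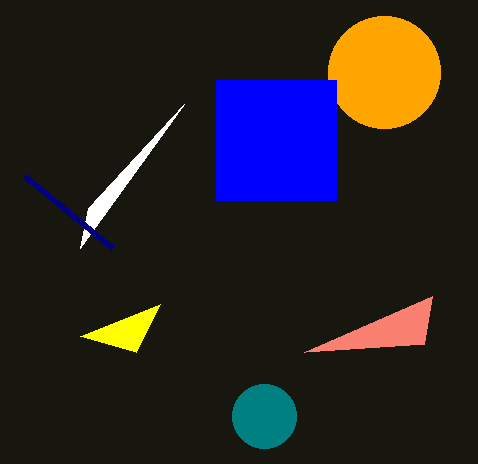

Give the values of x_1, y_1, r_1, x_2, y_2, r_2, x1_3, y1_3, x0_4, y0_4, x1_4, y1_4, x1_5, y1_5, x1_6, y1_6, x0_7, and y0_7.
x_1 = 384; y_1 = 72; r_1 = 56; x_2 = 264; y_2 = 416; r_2 = 32; x1_3 = 432; y1_3 = 296; x0_4 = 216; y0_4 = 80; x1_4 = 336; y1_4 = 200; x1_5 = 80; y1_5 = 248; x1_6 = 112; y1_6 = 248; x0_7 = 80; y0_7 = 336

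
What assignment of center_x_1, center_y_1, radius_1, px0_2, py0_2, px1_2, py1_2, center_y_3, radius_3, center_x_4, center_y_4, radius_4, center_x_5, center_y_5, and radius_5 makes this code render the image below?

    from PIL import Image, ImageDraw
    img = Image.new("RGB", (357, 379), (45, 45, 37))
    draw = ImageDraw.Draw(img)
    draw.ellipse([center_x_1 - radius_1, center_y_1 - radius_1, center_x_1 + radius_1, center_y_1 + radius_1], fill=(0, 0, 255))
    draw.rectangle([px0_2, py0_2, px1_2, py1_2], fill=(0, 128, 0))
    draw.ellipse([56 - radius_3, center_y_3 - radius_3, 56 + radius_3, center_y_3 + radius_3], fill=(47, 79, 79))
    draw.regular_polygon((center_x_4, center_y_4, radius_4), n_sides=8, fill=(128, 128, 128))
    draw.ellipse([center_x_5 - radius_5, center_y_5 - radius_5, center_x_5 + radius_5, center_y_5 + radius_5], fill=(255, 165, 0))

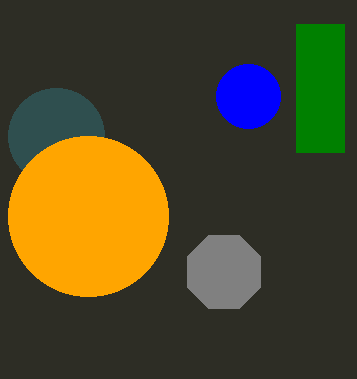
center_x_1 = 248, center_y_1 = 96, radius_1 = 32, px0_2 = 296, py0_2 = 24, px1_2 = 344, py1_2 = 152, center_y_3 = 136, radius_3 = 48, center_x_4 = 224, center_y_4 = 272, radius_4 = 40, center_x_5 = 88, center_y_5 = 216, radius_5 = 80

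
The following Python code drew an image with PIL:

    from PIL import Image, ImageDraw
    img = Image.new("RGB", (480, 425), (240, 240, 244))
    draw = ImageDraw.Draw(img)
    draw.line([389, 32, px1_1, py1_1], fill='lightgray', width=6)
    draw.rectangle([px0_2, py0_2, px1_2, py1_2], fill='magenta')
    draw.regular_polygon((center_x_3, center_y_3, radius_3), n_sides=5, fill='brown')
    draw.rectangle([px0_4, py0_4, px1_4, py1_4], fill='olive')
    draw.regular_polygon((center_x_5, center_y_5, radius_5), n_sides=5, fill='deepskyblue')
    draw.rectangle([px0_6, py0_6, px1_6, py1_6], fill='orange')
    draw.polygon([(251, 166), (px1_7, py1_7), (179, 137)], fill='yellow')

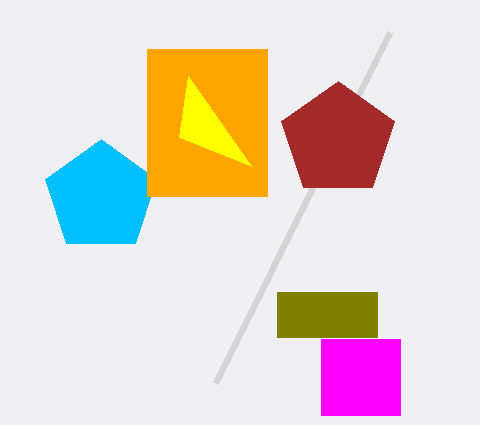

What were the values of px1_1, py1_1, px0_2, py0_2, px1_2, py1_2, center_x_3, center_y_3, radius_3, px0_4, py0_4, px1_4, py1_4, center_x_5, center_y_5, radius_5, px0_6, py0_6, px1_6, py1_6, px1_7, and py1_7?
px1_1 = 215
py1_1 = 383
px0_2 = 321
py0_2 = 339
px1_2 = 400
py1_2 = 415
center_x_3 = 338
center_y_3 = 140
radius_3 = 59
px0_4 = 277
py0_4 = 292
px1_4 = 377
py1_4 = 337
center_x_5 = 101
center_y_5 = 197
radius_5 = 58
px0_6 = 147
py0_6 = 49
px1_6 = 267
py1_6 = 196
px1_7 = 188
py1_7 = 76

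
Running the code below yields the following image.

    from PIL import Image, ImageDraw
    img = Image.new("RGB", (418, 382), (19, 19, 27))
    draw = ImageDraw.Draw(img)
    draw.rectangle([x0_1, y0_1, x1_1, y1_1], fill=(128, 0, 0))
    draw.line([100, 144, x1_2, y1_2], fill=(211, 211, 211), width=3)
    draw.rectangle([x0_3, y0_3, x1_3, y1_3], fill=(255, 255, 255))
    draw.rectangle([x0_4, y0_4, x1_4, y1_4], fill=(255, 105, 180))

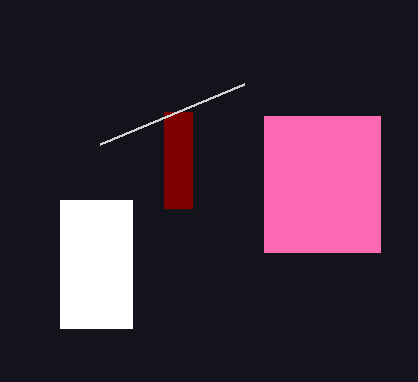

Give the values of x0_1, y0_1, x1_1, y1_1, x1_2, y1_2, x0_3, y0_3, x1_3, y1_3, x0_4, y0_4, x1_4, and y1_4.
x0_1 = 164, y0_1 = 112, x1_1 = 192, y1_1 = 208, x1_2 = 244, y1_2 = 84, x0_3 = 60, y0_3 = 200, x1_3 = 132, y1_3 = 328, x0_4 = 264, y0_4 = 116, x1_4 = 380, y1_4 = 252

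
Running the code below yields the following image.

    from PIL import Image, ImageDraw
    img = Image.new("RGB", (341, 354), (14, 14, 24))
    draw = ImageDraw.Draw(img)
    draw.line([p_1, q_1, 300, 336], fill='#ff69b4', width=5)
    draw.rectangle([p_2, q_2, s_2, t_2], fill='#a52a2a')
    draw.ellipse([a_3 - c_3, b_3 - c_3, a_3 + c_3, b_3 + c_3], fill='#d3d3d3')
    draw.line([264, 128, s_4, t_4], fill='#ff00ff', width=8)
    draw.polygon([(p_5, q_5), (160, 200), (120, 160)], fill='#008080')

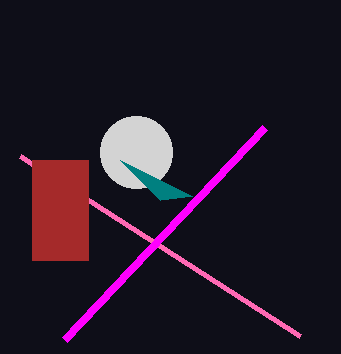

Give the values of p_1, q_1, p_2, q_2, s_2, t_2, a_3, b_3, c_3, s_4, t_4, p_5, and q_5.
p_1 = 20, q_1 = 156, p_2 = 32, q_2 = 160, s_2 = 88, t_2 = 260, a_3 = 136, b_3 = 152, c_3 = 36, s_4 = 64, t_4 = 340, p_5 = 192, q_5 = 196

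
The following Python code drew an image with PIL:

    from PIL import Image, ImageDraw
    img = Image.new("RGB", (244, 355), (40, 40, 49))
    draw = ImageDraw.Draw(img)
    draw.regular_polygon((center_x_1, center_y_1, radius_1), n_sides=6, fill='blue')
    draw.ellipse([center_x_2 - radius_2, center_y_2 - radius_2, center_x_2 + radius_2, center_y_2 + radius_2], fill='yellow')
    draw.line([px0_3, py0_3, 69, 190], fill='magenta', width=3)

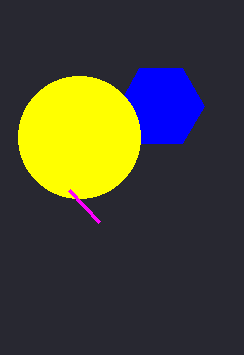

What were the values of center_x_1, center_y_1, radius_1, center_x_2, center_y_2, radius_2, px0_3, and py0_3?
center_x_1 = 161
center_y_1 = 106
radius_1 = 43
center_x_2 = 79
center_y_2 = 137
radius_2 = 61
px0_3 = 99
py0_3 = 222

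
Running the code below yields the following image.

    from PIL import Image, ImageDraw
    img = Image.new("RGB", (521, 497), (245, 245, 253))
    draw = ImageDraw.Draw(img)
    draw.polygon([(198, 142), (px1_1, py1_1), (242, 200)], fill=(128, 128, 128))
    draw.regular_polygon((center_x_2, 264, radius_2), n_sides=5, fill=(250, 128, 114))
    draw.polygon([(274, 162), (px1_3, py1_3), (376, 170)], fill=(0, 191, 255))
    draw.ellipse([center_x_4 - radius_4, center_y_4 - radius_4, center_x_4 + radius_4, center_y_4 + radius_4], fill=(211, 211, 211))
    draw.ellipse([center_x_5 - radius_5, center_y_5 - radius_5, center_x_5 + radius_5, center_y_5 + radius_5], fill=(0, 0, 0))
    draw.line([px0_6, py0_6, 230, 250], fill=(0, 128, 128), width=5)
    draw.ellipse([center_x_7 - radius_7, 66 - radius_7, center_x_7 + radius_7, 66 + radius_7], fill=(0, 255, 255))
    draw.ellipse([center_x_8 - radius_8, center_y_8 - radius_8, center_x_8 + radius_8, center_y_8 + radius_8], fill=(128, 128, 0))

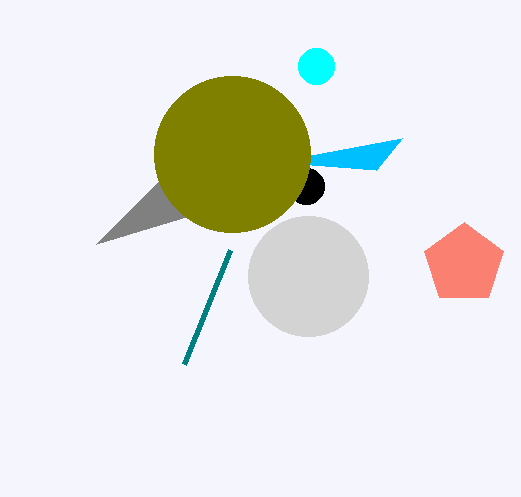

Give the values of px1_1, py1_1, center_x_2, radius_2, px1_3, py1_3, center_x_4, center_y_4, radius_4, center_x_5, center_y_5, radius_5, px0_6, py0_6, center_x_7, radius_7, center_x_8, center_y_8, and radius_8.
px1_1 = 96, py1_1 = 244, center_x_2 = 464, radius_2 = 42, px1_3 = 402, py1_3 = 138, center_x_4 = 308, center_y_4 = 276, radius_4 = 60, center_x_5 = 306, center_y_5 = 186, radius_5 = 18, px0_6 = 184, py0_6 = 364, center_x_7 = 316, radius_7 = 18, center_x_8 = 232, center_y_8 = 154, radius_8 = 78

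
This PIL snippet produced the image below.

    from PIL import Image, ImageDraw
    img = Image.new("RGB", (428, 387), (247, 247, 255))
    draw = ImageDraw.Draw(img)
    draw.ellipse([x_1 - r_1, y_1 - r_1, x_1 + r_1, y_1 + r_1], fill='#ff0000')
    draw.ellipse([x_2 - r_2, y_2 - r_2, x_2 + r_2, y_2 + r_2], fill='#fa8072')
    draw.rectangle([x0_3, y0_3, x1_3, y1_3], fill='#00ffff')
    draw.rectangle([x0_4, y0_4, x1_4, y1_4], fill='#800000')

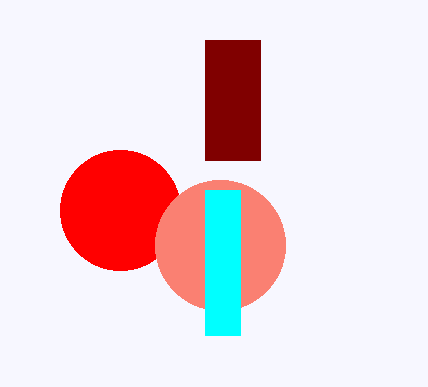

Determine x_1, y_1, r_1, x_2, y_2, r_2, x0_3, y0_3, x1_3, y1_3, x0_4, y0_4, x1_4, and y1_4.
x_1 = 120, y_1 = 210, r_1 = 60, x_2 = 220, y_2 = 245, r_2 = 65, x0_3 = 205, y0_3 = 190, x1_3 = 240, y1_3 = 335, x0_4 = 205, y0_4 = 40, x1_4 = 260, y1_4 = 160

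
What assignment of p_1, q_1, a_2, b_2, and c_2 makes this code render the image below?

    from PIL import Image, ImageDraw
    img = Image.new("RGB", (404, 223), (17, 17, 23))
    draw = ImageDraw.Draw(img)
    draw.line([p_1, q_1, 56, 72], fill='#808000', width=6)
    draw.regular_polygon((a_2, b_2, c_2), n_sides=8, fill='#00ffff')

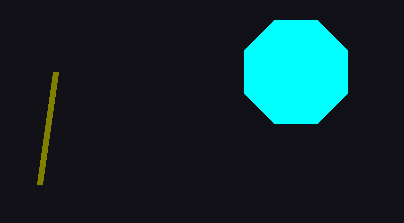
p_1 = 40; q_1 = 184; a_2 = 296; b_2 = 72; c_2 = 56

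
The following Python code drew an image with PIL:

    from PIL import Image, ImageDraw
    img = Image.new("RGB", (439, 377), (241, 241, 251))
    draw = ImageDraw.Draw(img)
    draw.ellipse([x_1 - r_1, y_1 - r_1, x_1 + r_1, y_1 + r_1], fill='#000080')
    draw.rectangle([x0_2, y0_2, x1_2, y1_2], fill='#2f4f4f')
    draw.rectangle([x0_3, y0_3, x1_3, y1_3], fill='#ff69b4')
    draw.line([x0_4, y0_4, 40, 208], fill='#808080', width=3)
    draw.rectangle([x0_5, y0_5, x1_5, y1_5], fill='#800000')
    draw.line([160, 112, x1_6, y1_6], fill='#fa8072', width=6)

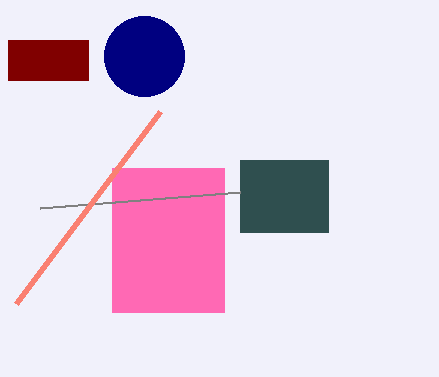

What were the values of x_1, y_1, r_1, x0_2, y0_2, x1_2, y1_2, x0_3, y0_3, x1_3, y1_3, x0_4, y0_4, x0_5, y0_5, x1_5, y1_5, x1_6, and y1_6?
x_1 = 144; y_1 = 56; r_1 = 40; x0_2 = 240; y0_2 = 160; x1_2 = 328; y1_2 = 232; x0_3 = 112; y0_3 = 168; x1_3 = 224; y1_3 = 312; x0_4 = 240; y0_4 = 192; x0_5 = 8; y0_5 = 40; x1_5 = 88; y1_5 = 80; x1_6 = 16; y1_6 = 304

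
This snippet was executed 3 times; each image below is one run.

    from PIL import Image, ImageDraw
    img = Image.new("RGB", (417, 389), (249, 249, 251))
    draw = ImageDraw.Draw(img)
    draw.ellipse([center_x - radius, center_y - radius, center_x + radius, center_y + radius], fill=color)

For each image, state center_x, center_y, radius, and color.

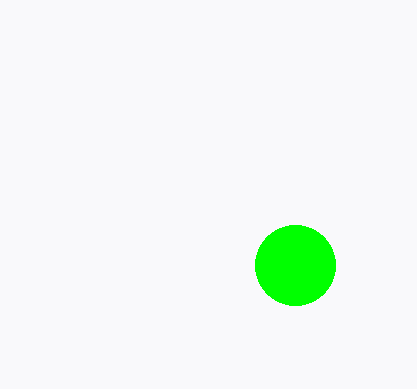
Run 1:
center_x = 295
center_y = 265
radius = 40
color = 'lime'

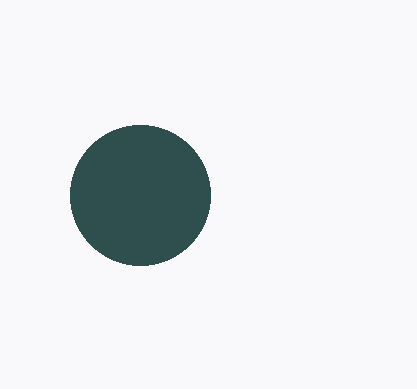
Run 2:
center_x = 140, center_y = 195, radius = 70, color = 'darkslategray'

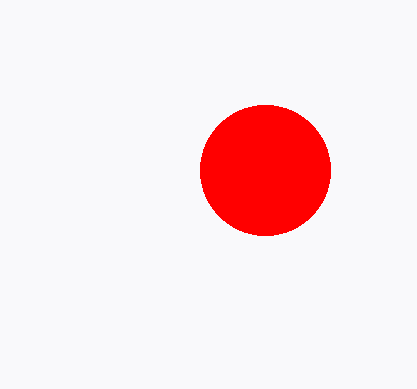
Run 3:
center_x = 265; center_y = 170; radius = 65; color = 'red'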